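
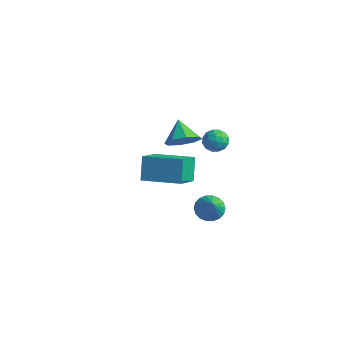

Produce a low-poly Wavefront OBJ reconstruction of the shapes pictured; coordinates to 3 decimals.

v 0.548 1.428 -3.944
v 1.018 1.145 -4.426
v 1.272 0.812 -2.876
v 1.154 1.431 -4.352
v 1.169 1.716 -4.198
v 1.061 1.945 -3.994
v 0.852 2.071 -3.78
v 0.583 2.069 -3.598
v 0.306 1.941 -3.485
v 0.078 1.711 -3.463
v -0.057 1.425 -3.536
v -0.072 1.139 -3.691
v 0.035 0.911 -3.895
v 0.245 0.785 -4.109
v 0.514 0.786 -4.291
v 0.79 0.915 -4.404
v 0.313 -2.163 0.329
v 0.664 -3.378 1.079
v -0.075 -1.617 1.397
v 0.276 -2.832 2.146
v 2.044 -1.488 0.614
v 2.395 -2.703 1.363
v 1.656 -0.942 1.681
v 2.007 -2.157 2.431
v 0.173 2.784 -0.589
v 0.57 2.389 -0.235
v -0.63 2.591 0.095
v -0.233 2.196 0.449
v -0.126 2.85 0.438
v 0.37 2.969 0.015
v -0.43 2.011 -0.155
v 0.066 2.13 -0.578
v 0.197 1.911 0.033
v 0.385 2.43 0.4
v -0.445 2.55 -0.54
v -0.257 3.069 -0.173
v 0.442 2.603 -0.472
v -0.502 2.377 0.332
v -0.439 2.761 0.326
v -0.205 2.529 0.534
v 0.324 2.944 -0.325
v 0.558 2.712 -0.117
v 0.149 2.983 0.279
v -0.618 2.268 -0.023
v -0.384 2.036 0.185
v 0.145 2.451 -0.674
v 0.379 2.219 -0.466
v -0.209 1.997 -0.419
v 0.456 2.09 -0.106
v -0.016 1.977 0.296
v -0.132 1.868 -0.06
v 0.159 1.938 -0.308
v 0.566 2.395 0.109
v 0.095 2.282 0.511
v 0.158 2.666 0.505
v 0.449 2.736 0.256
v 0.347 2.114 0.267
v -0.155 2.698 -0.651
v -0.626 2.585 -0.249
v -0.509 2.244 -0.396
v -0.218 2.314 -0.645
v -0.044 3.003 -0.436
v -0.516 2.89 -0.034
v -0.219 3.042 0.168
v 0.072 3.112 -0.08
v -0.407 2.866 -0.407
v -2.804 3.458 -2.083
v -2.324 3.132 -1.369
v -3.636 4.042 -1.257
v -2.094 3.762 -1.584
v -2.28 4.214 -2.091
v -2.774 4.222 -2.594
v -3.285 3.783 -2.797
v -3.515 3.153 -2.582
v -3.328 2.701 -2.075
v -2.835 2.693 -1.573
f 2 1 4
f 2 4 3
f 4 1 5
f 4 5 3
f 5 1 6
f 5 6 3
f 6 1 7
f 6 7 3
f 7 1 8
f 7 8 3
f 8 1 9
f 8 9 3
f 9 1 10
f 9 10 3
f 10 1 11
f 10 11 3
f 11 1 12
f 11 12 3
f 12 1 13
f 12 13 3
f 13 1 14
f 13 14 3
f 14 1 15
f 14 15 3
f 15 1 16
f 15 16 3
f 16 1 2
f 16 2 3
f 18 20 17
f 21 18 17
f 17 20 19
f 19 21 17
f 18 24 20
f 22 18 21
f 22 24 18
f 20 24 19
f 23 21 19
f 19 24 23
f 23 22 21
f 24 22 23
f 25 62 41
f 62 36 65
f 41 65 30
f 62 65 41
f 25 41 37
f 41 30 42
f 37 42 26
f 41 42 37
f 25 37 46
f 37 26 47
f 46 47 32
f 37 47 46
f 25 46 58
f 46 32 61
f 58 61 35
f 46 61 58
f 25 58 62
f 58 35 66
f 62 66 36
f 58 66 62
f 26 42 53
f 42 30 56
f 53 56 34
f 42 56 53
f 30 65 43
f 65 36 64
f 43 64 29
f 65 64 43
f 36 66 63
f 66 35 59
f 63 59 27
f 66 59 63
f 35 61 60
f 61 32 48
f 60 48 31
f 61 48 60
f 32 47 52
f 47 26 49
f 52 49 33
f 47 49 52
f 28 54 40
f 54 34 55
f 40 55 29
f 54 55 40
f 28 40 38
f 40 29 39
f 38 39 27
f 40 39 38
f 28 38 45
f 38 27 44
f 45 44 31
f 38 44 45
f 28 45 50
f 45 31 51
f 50 51 33
f 45 51 50
f 28 50 54
f 50 33 57
f 54 57 34
f 50 57 54
f 29 55 43
f 55 34 56
f 43 56 30
f 55 56 43
f 27 39 63
f 39 29 64
f 63 64 36
f 39 64 63
f 31 44 60
f 44 27 59
f 60 59 35
f 44 59 60
f 33 51 52
f 51 31 48
f 52 48 32
f 51 48 52
f 34 57 53
f 57 33 49
f 53 49 26
f 57 49 53
f 68 67 70
f 68 70 69
f 70 67 71
f 70 71 69
f 71 67 72
f 71 72 69
f 72 67 73
f 72 73 69
f 73 67 74
f 73 74 69
f 74 67 75
f 74 75 69
f 75 67 76
f 75 76 69
f 76 67 68
f 76 68 69



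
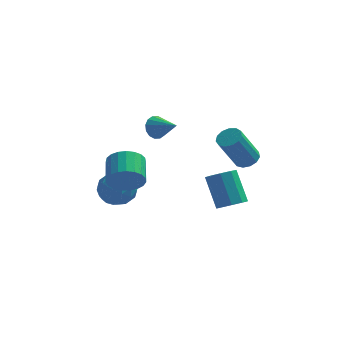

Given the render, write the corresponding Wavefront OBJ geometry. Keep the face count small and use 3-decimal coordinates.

v 3.588 -0.074 -2.953
v 4.033 -0.453 -2.516
v 3.476 0.495 -1.129
v 3.032 0.874 -1.567
v 4.271 -0.052 -2.695
v 3.714 0.896 -1.308
v 4.189 0.339 -2.995
v 3.632 1.287 -1.608
v 3.826 0.536 -3.275
v 3.27 1.485 -1.888
v 3.352 0.448 -3.405
v 2.796 1.397 -2.019
v 2.989 0.116 -3.324
v 2.432 1.064 -1.937
v 2.906 -0.306 -3.069
v 2.349 0.643 -1.682
v 3.142 -0.619 -2.76
v 2.585 0.33 -1.373
v 3.587 -0.677 -2.542
v 3.03 0.271 -1.155
v -1.932 2.527 -3.027
v -1.074 2.374 -3.493
v -2.266 0.966 -3.127
v -1.408 0.813 -3.593
v -1.413 1.066 -2.638
v -1.207 2.03 -2.576
v -2.133 1.31 -4.044
v -1.927 2.274 -3.982
v -1.198 1.621 -4.122
v -0.753 1.47 -3.252
v -2.587 1.87 -3.368
v -2.142 1.719 -2.498
v -1.474 2.587 -3.251
v -1.866 0.753 -3.369
v -1.869 0.901 -2.807
v -1.365 0.811 -3.081
v -1.552 2.386 -2.712
v -1.048 2.295 -2.986
v -1.247 1.527 -2.483
v -2.292 1.045 -3.634
v -1.788 0.954 -3.908
v -1.975 2.529 -3.539
v -1.471 2.439 -3.813
v -2.093 1.813 -4.137
v -1.043 2.055 -3.895
v -1.239 1.138 -3.953
v -1.665 1.43 -4.219
v -1.544 1.997 -4.182
v -0.781 1.966 -3.384
v -0.977 1.049 -3.442
v -0.98 1.197 -2.881
v -0.859 1.764 -2.844
v -0.854 1.524 -3.753
v -2.363 2.291 -3.178
v -2.559 1.374 -3.236
v -2.481 1.576 -3.776
v -2.36 2.143 -3.739
v -2.101 2.202 -2.667
v -2.297 1.285 -2.725
v -1.796 1.343 -2.438
v -1.675 1.91 -2.401
v -2.486 1.816 -2.867
v 4.213 -0.878 0.618
v 4.767 -1.027 0.824
v 4.001 -1.591 2.469
v 3.447 -1.442 2.262
v 4.716 -0.699 0.913
v 3.95 -1.263 2.558
v 4.505 -0.428 0.908
v 3.739 -0.992 2.553
v 4.201 -0.3 0.81
v 3.435 -0.863 2.455
v 3.901 -0.355 0.652
v 3.135 -0.919 2.297
v 3.7 -0.576 0.482
v 2.934 -1.14 2.127
v 3.662 -0.894 0.356
v 2.896 -1.457 2.001
v 3.799 -1.206 0.312
v 3.033 -1.77 1.957
v 4.067 -1.414 0.366
v 3.301 -1.978 2.011
v 4.381 -1.452 0.499
v 3.616 -2.016 2.144
v 4.642 -1.308 0.67
v 3.877 -1.872 2.315
v 0.111 1.703 0.803
v 0.563 2.01 0.471
v 1.069 0.957 1.417
v 0.524 2.188 0.747
v 0.375 2.236 1.039
v 0.154 2.141 1.267
v -0.078 1.928 1.371
v -0.259 1.655 1.323
v -0.341 1.395 1.135
v -0.302 1.217 0.859
v -0.152 1.169 0.567
v 0.068 1.264 0.339
v 0.3 1.477 0.235
v 0.481 1.75 0.283
v -0.989 -1.039 -0.967
v -0.583 -1.279 -0.224
v -0.706 -0.022 0.25
v -1.111 0.219 -0.493
v -0.302 -1.173 -0.433
v -0.425 0.085 0.041
v -0.14 -1.044 -0.735
v -0.263 0.214 -0.261
v -0.124 -0.913 -1.076
v -0.247 0.345 -0.602
v -0.259 -0.805 -1.399
v -0.381 0.453 -0.925
v -0.519 -0.737 -1.647
v -0.642 0.521 -1.173
v -0.86 -0.721 -1.778
v -0.983 0.537 -1.303
v -1.224 -0.76 -1.768
v -1.347 0.498 -1.294
v -1.547 -0.847 -1.62
v -1.67 0.411 -1.145
v -1.773 -0.968 -1.359
v -1.896 0.29 -0.884
v -1.864 -1.101 -1.03
v -1.987 0.157 -0.556
v -1.803 -1.223 -0.691
v -1.926 0.035 -0.216
v -1.602 -1.313 -0.399
v -1.725 -0.055 0.076
v -1.294 -1.356 -0.205
v -1.417 -0.098 0.269
v -0.934 -1.344 -0.144
v -1.057 -0.086 0.331
f 2 1 5
f 2 5 3
f 3 5 6
f 3 6 4
f 5 1 7
f 5 7 6
f 6 7 8
f 6 8 4
f 7 1 9
f 7 9 8
f 8 9 10
f 8 10 4
f 9 1 11
f 9 11 10
f 10 11 12
f 10 12 4
f 11 1 13
f 11 13 12
f 12 13 14
f 12 14 4
f 13 1 15
f 13 15 14
f 14 15 16
f 14 16 4
f 15 1 17
f 15 17 16
f 16 17 18
f 16 18 4
f 17 1 19
f 17 19 18
f 18 19 20
f 18 20 4
f 19 1 2
f 19 2 20
f 20 2 3
f 20 3 4
f 21 58 37
f 58 32 61
f 37 61 26
f 58 61 37
f 21 37 33
f 37 26 38
f 33 38 22
f 37 38 33
f 21 33 42
f 33 22 43
f 42 43 28
f 33 43 42
f 21 42 54
f 42 28 57
f 54 57 31
f 42 57 54
f 21 54 58
f 54 31 62
f 58 62 32
f 54 62 58
f 22 38 49
f 38 26 52
f 49 52 30
f 38 52 49
f 26 61 39
f 61 32 60
f 39 60 25
f 61 60 39
f 32 62 59
f 62 31 55
f 59 55 23
f 62 55 59
f 31 57 56
f 57 28 44
f 56 44 27
f 57 44 56
f 28 43 48
f 43 22 45
f 48 45 29
f 43 45 48
f 24 50 36
f 50 30 51
f 36 51 25
f 50 51 36
f 24 36 34
f 36 25 35
f 34 35 23
f 36 35 34
f 24 34 41
f 34 23 40
f 41 40 27
f 34 40 41
f 24 41 46
f 41 27 47
f 46 47 29
f 41 47 46
f 24 46 50
f 46 29 53
f 50 53 30
f 46 53 50
f 25 51 39
f 51 30 52
f 39 52 26
f 51 52 39
f 23 35 59
f 35 25 60
f 59 60 32
f 35 60 59
f 27 40 56
f 40 23 55
f 56 55 31
f 40 55 56
f 29 47 48
f 47 27 44
f 48 44 28
f 47 44 48
f 30 53 49
f 53 29 45
f 49 45 22
f 53 45 49
f 64 63 67
f 64 67 65
f 65 67 68
f 65 68 66
f 67 63 69
f 67 69 68
f 68 69 70
f 68 70 66
f 69 63 71
f 69 71 70
f 70 71 72
f 70 72 66
f 71 63 73
f 71 73 72
f 72 73 74
f 72 74 66
f 73 63 75
f 73 75 74
f 74 75 76
f 74 76 66
f 75 63 77
f 75 77 76
f 76 77 78
f 76 78 66
f 77 63 79
f 77 79 78
f 78 79 80
f 78 80 66
f 79 63 81
f 79 81 80
f 80 81 82
f 80 82 66
f 81 63 83
f 81 83 82
f 82 83 84
f 82 84 66
f 83 63 85
f 83 85 84
f 84 85 86
f 84 86 66
f 85 63 64
f 85 64 86
f 86 64 65
f 86 65 66
f 88 87 90
f 88 90 89
f 90 87 91
f 90 91 89
f 91 87 92
f 91 92 89
f 92 87 93
f 92 93 89
f 93 87 94
f 93 94 89
f 94 87 95
f 94 95 89
f 95 87 96
f 95 96 89
f 96 87 97
f 96 97 89
f 97 87 98
f 97 98 89
f 98 87 99
f 98 99 89
f 99 87 100
f 99 100 89
f 100 87 88
f 100 88 89
f 102 101 105
f 102 105 103
f 103 105 106
f 103 106 104
f 105 101 107
f 105 107 106
f 106 107 108
f 106 108 104
f 107 101 109
f 107 109 108
f 108 109 110
f 108 110 104
f 109 101 111
f 109 111 110
f 110 111 112
f 110 112 104
f 111 101 113
f 111 113 112
f 112 113 114
f 112 114 104
f 113 101 115
f 113 115 114
f 114 115 116
f 114 116 104
f 115 101 117
f 115 117 116
f 116 117 118
f 116 118 104
f 117 101 119
f 117 119 118
f 118 119 120
f 118 120 104
f 119 101 121
f 119 121 120
f 120 121 122
f 120 122 104
f 121 101 123
f 121 123 122
f 122 123 124
f 122 124 104
f 123 101 125
f 123 125 124
f 124 125 126
f 124 126 104
f 125 101 127
f 125 127 126
f 126 127 128
f 126 128 104
f 127 101 129
f 127 129 128
f 128 129 130
f 128 130 104
f 129 101 131
f 129 131 130
f 130 131 132
f 130 132 104
f 131 101 102
f 131 102 132
f 132 102 103
f 132 103 104



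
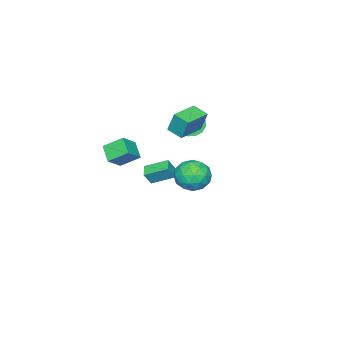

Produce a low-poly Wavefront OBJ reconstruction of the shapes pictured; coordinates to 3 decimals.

v -4.047 -1.408 0.227
v -3.428 -1.654 -0.301
v -2.814 -0.978 0.105
v -3.433 -0.732 0.633
v -3.64 -1.334 -0.515
v -3.025 -0.657 -0.109
v -3.961 -1.033 -0.53
v -3.346 -0.356 -0.125
v -4.305 -0.833 -0.343
v -3.69 -0.156 0.063
v -4.58 -0.787 -0.003
v -3.965 -0.11 0.403
v -4.712 -0.908 0.399
v -4.098 -0.231 0.805
v -4.666 -1.162 0.755
v -4.052 -0.486 1.161
v -4.455 -1.483 0.969
v -3.84 -0.806 1.375
v -4.134 -1.784 0.985
v -3.519 -1.107 1.39
v -3.79 -1.984 0.797
v -3.175 -1.307 1.203
v -3.515 -2.03 0.457
v -2.9 -1.353 0.863
v -3.382 -1.909 0.055
v -2.768 -1.232 0.461
v -3.007 -0.703 1.105
v -3.025 -0.275 2.395
v -2.941 0.254 0.788
v -2.959 0.682 2.079
v -1.301 -0.802 1.161
v -1.319 -0.374 2.452
v -1.235 0.155 0.845
v -1.253 0.583 2.135
v 2.182 4.169 1.497
v 3.047 4.267 0.926
v 1.933 2.633 0.854
v 2.798 2.731 0.283
v 2.864 2.64 1.318
v 3.019 3.589 1.715
v 1.961 3.311 0.065
v 2.116 4.26 0.462
v 2.911 3.737 0.041
v 3.469 3.322 0.816
v 1.511 3.578 0.964
v 2.069 3.163 1.739
v 2.637 4.353 1.268
v 2.343 2.547 0.512
v 2.382 2.493 1.12
v 2.891 2.551 0.785
v 2.62 3.955 1.732
v 3.128 4.012 1.397
v 3.021 3.055 1.627
v 1.852 2.888 0.383
v 2.36 2.945 0.048
v 2.089 4.349 0.995
v 2.598 4.407 0.66
v 1.959 3.845 0.153
v 3.065 4.099 0.412
v 2.918 3.196 0.034
v 2.427 3.537 -0.094
v 2.517 4.095 0.139
v 3.393 3.855 0.868
v 3.246 2.952 0.49
v 3.285 2.898 1.098
v 3.376 3.457 1.332
v 3.313 3.543 0.347
v 1.734 3.948 1.29
v 1.587 3.045 0.912
v 1.604 3.443 0.448
v 1.695 4.002 0.682
v 2.062 3.704 1.746
v 1.915 2.801 1.368
v 2.463 2.805 1.641
v 2.553 3.363 1.874
v 1.667 3.357 1.433
v 3.268 -0.555 0.63
v 2.711 -1.3 1.253
v 2.784 0.397 1.335
v 2.227 -0.348 1.958
v 4.213 -0.632 1.382
v 3.656 -1.377 2.005
v 3.729 0.32 2.087
v 3.172 -0.425 2.71
v -2.476 -2.751 -4.34
v -3.137 -3.209 -4.097
v -3.091 -1.54 -3.726
v -3.751 -1.999 -3.483
v -2.049 -2.941 -3.537
v -2.709 -3.4 -3.294
v -2.663 -1.731 -2.923
v -3.324 -2.189 -2.68
f 2 1 5
f 2 5 3
f 3 5 6
f 3 6 4
f 5 1 7
f 5 7 6
f 6 7 8
f 6 8 4
f 7 1 9
f 7 9 8
f 8 9 10
f 8 10 4
f 9 1 11
f 9 11 10
f 10 11 12
f 10 12 4
f 11 1 13
f 11 13 12
f 12 13 14
f 12 14 4
f 13 1 15
f 13 15 14
f 14 15 16
f 14 16 4
f 15 1 17
f 15 17 16
f 16 17 18
f 16 18 4
f 17 1 19
f 17 19 18
f 18 19 20
f 18 20 4
f 19 1 21
f 19 21 20
f 20 21 22
f 20 22 4
f 21 1 23
f 21 23 22
f 22 23 24
f 22 24 4
f 23 1 25
f 23 25 24
f 24 25 26
f 24 26 4
f 25 1 2
f 25 2 26
f 26 2 3
f 26 3 4
f 28 30 27
f 31 28 27
f 27 30 29
f 29 31 27
f 28 34 30
f 32 28 31
f 32 34 28
f 30 34 29
f 33 31 29
f 29 34 33
f 33 32 31
f 34 32 33
f 35 72 51
f 72 46 75
f 51 75 40
f 72 75 51
f 35 51 47
f 51 40 52
f 47 52 36
f 51 52 47
f 35 47 56
f 47 36 57
f 56 57 42
f 47 57 56
f 35 56 68
f 56 42 71
f 68 71 45
f 56 71 68
f 35 68 72
f 68 45 76
f 72 76 46
f 68 76 72
f 36 52 63
f 52 40 66
f 63 66 44
f 52 66 63
f 40 75 53
f 75 46 74
f 53 74 39
f 75 74 53
f 46 76 73
f 76 45 69
f 73 69 37
f 76 69 73
f 45 71 70
f 71 42 58
f 70 58 41
f 71 58 70
f 42 57 62
f 57 36 59
f 62 59 43
f 57 59 62
f 38 64 50
f 64 44 65
f 50 65 39
f 64 65 50
f 38 50 48
f 50 39 49
f 48 49 37
f 50 49 48
f 38 48 55
f 48 37 54
f 55 54 41
f 48 54 55
f 38 55 60
f 55 41 61
f 60 61 43
f 55 61 60
f 38 60 64
f 60 43 67
f 64 67 44
f 60 67 64
f 39 65 53
f 65 44 66
f 53 66 40
f 65 66 53
f 37 49 73
f 49 39 74
f 73 74 46
f 49 74 73
f 41 54 70
f 54 37 69
f 70 69 45
f 54 69 70
f 43 61 62
f 61 41 58
f 62 58 42
f 61 58 62
f 44 67 63
f 67 43 59
f 63 59 36
f 67 59 63
f 78 80 77
f 81 78 77
f 77 80 79
f 79 81 77
f 78 84 80
f 82 78 81
f 82 84 78
f 80 84 79
f 83 81 79
f 79 84 83
f 83 82 81
f 84 82 83
f 86 88 85
f 89 86 85
f 85 88 87
f 87 89 85
f 86 92 88
f 90 86 89
f 90 92 86
f 88 92 87
f 91 89 87
f 87 92 91
f 91 90 89
f 92 90 91



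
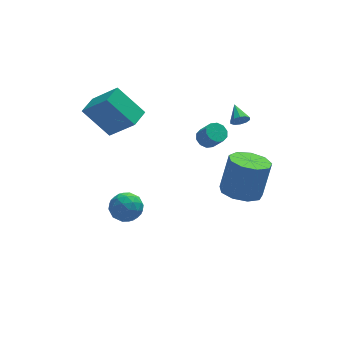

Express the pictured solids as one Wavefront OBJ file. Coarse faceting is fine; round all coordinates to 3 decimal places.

v 2.966 -2.42 -0.269
v 3.689 -3.236 -0.287
v 4.236 -2.796 1.67
v 3.514 -1.98 1.689
v 4.011 -2.605 -0.519
v 4.558 -2.165 1.438
v 3.844 -1.887 -0.634
v 4.392 -1.447 1.324
v 3.267 -1.419 -0.578
v 3.814 -0.979 1.38
v 2.549 -1.419 -0.377
v 3.096 -0.979 1.581
v 2.026 -1.888 -0.126
v 2.573 -1.448 1.832
v 1.943 -2.605 0.059
v 2.491 -2.165 2.017
v 2.339 -3.236 0.09
v 2.887 -2.796 2.048
v 3.029 -3.485 -0.047
v 3.576 -3.045 1.911
v 2.108 1.345 0.858
v 2.538 1.769 0.945
v 2.922 1.199 1.829
v 2.492 0.775 1.742
v 2.233 1.87 1.142
v 2.617 1.3 2.027
v 1.88 1.77 1.231
v 2.264 1.201 2.115
v 1.615 1.508 1.177
v 1.998 0.938 2.062
v 1.538 1.184 1.001
v 1.921 0.614 1.886
v 1.678 0.921 0.771
v 2.062 0.351 1.655
v 1.983 0.82 0.573
v 2.367 0.25 1.458
v 2.336 0.919 0.485
v 2.72 0.35 1.369
v 2.602 1.182 0.538
v 2.985 0.612 1.423
v 2.679 1.506 0.714
v 3.062 0.936 1.599
v 3.747 1.083 2.177
v 3.998 0.906 2.609
v 3.693 2.097 2.623
v 4.224 1.012 2.397
v 4.268 1.144 2.101
v 4.113 1.253 1.834
v 3.819 1.297 1.698
v 3.497 1.259 1.744
v 3.271 1.154 1.957
v 3.227 1.021 2.253
v 3.381 0.912 2.52
v 3.676 0.868 2.656
v -2.559 2.877 0.614
v -3.8 3.684 2.104
v -1.854 3.82 0.689
v -3.095 4.628 2.179
v -1.425 1.912 2.081
v -2.666 2.72 3.571
v -0.72 2.856 2.156
v -1.961 3.663 3.646
v -2.878 1.488 -3.63
v -2.106 1.79 -3.173
v -2.114 0.25 -4.107
v -1.342 0.552 -3.65
v -2.097 0.259 -3.16
v -2.57 1.024 -2.866
v -1.65 1.016 -4.414
v -2.123 1.781 -4.12
v -1.348 1.498 -3.658
v -1.623 1.03 -2.883
v -2.597 1.01 -4.397
v -2.872 0.542 -3.622
v -2.56 1.748 -3.36
v -1.66 0.292 -3.92
v -2.104 0.12 -3.632
v -1.651 0.297 -3.364
v -2.832 1.298 -3.18
v -2.378 1.475 -2.911
v -2.372 0.575 -2.903
v -1.842 0.565 -4.369
v -1.388 0.742 -4.1
v -2.569 1.743 -3.916
v -2.116 1.92 -3.648
v -1.848 1.465 -4.377
v -1.66 1.753 -3.376
v -1.21 1.026 -3.656
v -1.392 1.299 -4.105
v -1.67 1.748 -3.932
v -1.822 1.478 -2.921
v -1.372 0.75 -3.201
v -1.816 0.578 -2.913
v -2.094 1.028 -2.74
v -1.376 1.306 -3.205
v -2.848 1.29 -4.079
v -2.398 0.562 -4.359
v -2.126 1.012 -4.54
v -2.404 1.462 -4.367
v -3.01 1.014 -3.624
v -2.56 0.287 -3.904
v -2.55 0.292 -3.348
v -2.828 0.741 -3.175
v -2.844 0.734 -4.075
f 2 1 5
f 2 5 3
f 3 5 6
f 3 6 4
f 5 1 7
f 5 7 6
f 6 7 8
f 6 8 4
f 7 1 9
f 7 9 8
f 8 9 10
f 8 10 4
f 9 1 11
f 9 11 10
f 10 11 12
f 10 12 4
f 11 1 13
f 11 13 12
f 12 13 14
f 12 14 4
f 13 1 15
f 13 15 14
f 14 15 16
f 14 16 4
f 15 1 17
f 15 17 16
f 16 17 18
f 16 18 4
f 17 1 19
f 17 19 18
f 18 19 20
f 18 20 4
f 19 1 2
f 19 2 20
f 20 2 3
f 20 3 4
f 22 21 25
f 22 25 23
f 23 25 26
f 23 26 24
f 25 21 27
f 25 27 26
f 26 27 28
f 26 28 24
f 27 21 29
f 27 29 28
f 28 29 30
f 28 30 24
f 29 21 31
f 29 31 30
f 30 31 32
f 30 32 24
f 31 21 33
f 31 33 32
f 32 33 34
f 32 34 24
f 33 21 35
f 33 35 34
f 34 35 36
f 34 36 24
f 35 21 37
f 35 37 36
f 36 37 38
f 36 38 24
f 37 21 39
f 37 39 38
f 38 39 40
f 38 40 24
f 39 21 41
f 39 41 40
f 40 41 42
f 40 42 24
f 41 21 22
f 41 22 42
f 42 22 23
f 42 23 24
f 44 43 46
f 44 46 45
f 46 43 47
f 46 47 45
f 47 43 48
f 47 48 45
f 48 43 49
f 48 49 45
f 49 43 50
f 49 50 45
f 50 43 51
f 50 51 45
f 51 43 52
f 51 52 45
f 52 43 53
f 52 53 45
f 53 43 54
f 53 54 45
f 54 43 44
f 54 44 45
f 56 58 55
f 59 56 55
f 55 58 57
f 57 59 55
f 56 62 58
f 60 56 59
f 60 62 56
f 58 62 57
f 61 59 57
f 57 62 61
f 61 60 59
f 62 60 61
f 63 100 79
f 100 74 103
f 79 103 68
f 100 103 79
f 63 79 75
f 79 68 80
f 75 80 64
f 79 80 75
f 63 75 84
f 75 64 85
f 84 85 70
f 75 85 84
f 63 84 96
f 84 70 99
f 96 99 73
f 84 99 96
f 63 96 100
f 96 73 104
f 100 104 74
f 96 104 100
f 64 80 91
f 80 68 94
f 91 94 72
f 80 94 91
f 68 103 81
f 103 74 102
f 81 102 67
f 103 102 81
f 74 104 101
f 104 73 97
f 101 97 65
f 104 97 101
f 73 99 98
f 99 70 86
f 98 86 69
f 99 86 98
f 70 85 90
f 85 64 87
f 90 87 71
f 85 87 90
f 66 92 78
f 92 72 93
f 78 93 67
f 92 93 78
f 66 78 76
f 78 67 77
f 76 77 65
f 78 77 76
f 66 76 83
f 76 65 82
f 83 82 69
f 76 82 83
f 66 83 88
f 83 69 89
f 88 89 71
f 83 89 88
f 66 88 92
f 88 71 95
f 92 95 72
f 88 95 92
f 67 93 81
f 93 72 94
f 81 94 68
f 93 94 81
f 65 77 101
f 77 67 102
f 101 102 74
f 77 102 101
f 69 82 98
f 82 65 97
f 98 97 73
f 82 97 98
f 71 89 90
f 89 69 86
f 90 86 70
f 89 86 90
f 72 95 91
f 95 71 87
f 91 87 64
f 95 87 91



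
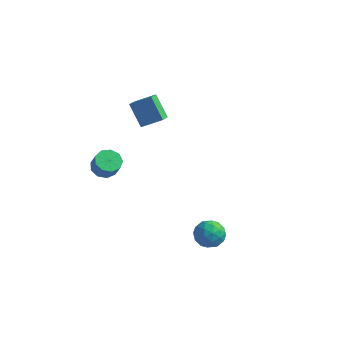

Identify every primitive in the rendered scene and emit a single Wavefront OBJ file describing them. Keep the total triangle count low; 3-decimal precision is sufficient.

v -3.419 -2.385 -0.114
v -2.682 -2.411 -0.495
v -2.183 -2.722 0.494
v -2.921 -2.695 0.874
v -2.774 -1.892 -0.285
v -2.275 -2.202 0.703
v -3.168 -1.603 0.004
v -2.669 -1.913 0.993
v -3.679 -1.68 0.238
v -3.181 -1.99 1.227
v -4.069 -2.087 0.307
v -3.57 -2.397 1.296
v -4.155 -2.633 0.179
v -3.656 -2.943 1.168
v -3.897 -3.063 -0.087
v -3.398 -3.374 0.902
v -3.415 -3.176 -0.365
v -2.916 -3.486 0.624
v -2.935 -2.919 -0.526
v -2.436 -3.229 0.462
v -4.621 2.935 1.358
v -3.458 3.513 2.025
v -4.824 3.95 0.834
v -3.661 4.528 1.502
v -3.579 2.432 -0.022
v -2.416 3.01 0.646
v -3.782 3.447 -0.545
v -2.619 4.025 0.122
v 3.219 -3.163 -2.032
v 3.872 -2.866 -2.697
v 4.068 -4.474 -1.783
v 4.721 -4.177 -2.448
v 4.64 -3.703 -1.596
v 4.115 -2.893 -1.75
v 3.825 -4.447 -2.73
v 3.3 -3.637 -2.884
v 4.246 -3.659 -3.128
v 4.75 -3.2 -2.427
v 3.19 -4.14 -2.053
v 3.694 -3.681 -1.352
v 3.471 -2.899 -2.386
v 4.469 -4.441 -2.094
v 4.422 -4.162 -1.593
v 4.806 -3.988 -1.984
v 3.614 -2.915 -1.83
v 3.997 -2.741 -2.22
v 4.449 -3.233 -1.573
v 3.943 -4.599 -2.26
v 4.326 -4.425 -2.65
v 3.134 -3.352 -2.496
v 3.518 -3.178 -2.887
v 3.491 -4.107 -2.907
v 4.075 -3.191 -3.03
v 4.574 -3.962 -2.884
v 4.047 -4.12 -3.05
v 3.738 -3.644 -3.14
v 4.371 -2.921 -2.618
v 4.87 -3.692 -2.472
v 4.823 -3.413 -1.972
v 4.514 -2.937 -2.062
v 4.591 -3.387 -2.872
v 3.07 -3.648 -2.008
v 3.569 -4.419 -1.862
v 3.426 -4.403 -2.418
v 3.117 -3.927 -2.508
v 3.366 -3.378 -1.596
v 3.865 -4.149 -1.45
v 4.202 -3.696 -1.34
v 3.893 -3.22 -1.43
v 3.349 -3.953 -1.608
f 2 1 5
f 2 5 3
f 3 5 6
f 3 6 4
f 5 1 7
f 5 7 6
f 6 7 8
f 6 8 4
f 7 1 9
f 7 9 8
f 8 9 10
f 8 10 4
f 9 1 11
f 9 11 10
f 10 11 12
f 10 12 4
f 11 1 13
f 11 13 12
f 12 13 14
f 12 14 4
f 13 1 15
f 13 15 14
f 14 15 16
f 14 16 4
f 15 1 17
f 15 17 16
f 16 17 18
f 16 18 4
f 17 1 19
f 17 19 18
f 18 19 20
f 18 20 4
f 19 1 2
f 19 2 20
f 20 2 3
f 20 3 4
f 22 24 21
f 25 22 21
f 21 24 23
f 23 25 21
f 22 28 24
f 26 22 25
f 26 28 22
f 24 28 23
f 27 25 23
f 23 28 27
f 27 26 25
f 28 26 27
f 29 66 45
f 66 40 69
f 45 69 34
f 66 69 45
f 29 45 41
f 45 34 46
f 41 46 30
f 45 46 41
f 29 41 50
f 41 30 51
f 50 51 36
f 41 51 50
f 29 50 62
f 50 36 65
f 62 65 39
f 50 65 62
f 29 62 66
f 62 39 70
f 66 70 40
f 62 70 66
f 30 46 57
f 46 34 60
f 57 60 38
f 46 60 57
f 34 69 47
f 69 40 68
f 47 68 33
f 69 68 47
f 40 70 67
f 70 39 63
f 67 63 31
f 70 63 67
f 39 65 64
f 65 36 52
f 64 52 35
f 65 52 64
f 36 51 56
f 51 30 53
f 56 53 37
f 51 53 56
f 32 58 44
f 58 38 59
f 44 59 33
f 58 59 44
f 32 44 42
f 44 33 43
f 42 43 31
f 44 43 42
f 32 42 49
f 42 31 48
f 49 48 35
f 42 48 49
f 32 49 54
f 49 35 55
f 54 55 37
f 49 55 54
f 32 54 58
f 54 37 61
f 58 61 38
f 54 61 58
f 33 59 47
f 59 38 60
f 47 60 34
f 59 60 47
f 31 43 67
f 43 33 68
f 67 68 40
f 43 68 67
f 35 48 64
f 48 31 63
f 64 63 39
f 48 63 64
f 37 55 56
f 55 35 52
f 56 52 36
f 55 52 56
f 38 61 57
f 61 37 53
f 57 53 30
f 61 53 57



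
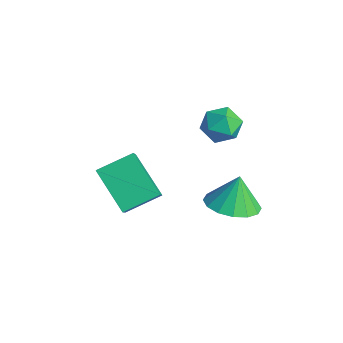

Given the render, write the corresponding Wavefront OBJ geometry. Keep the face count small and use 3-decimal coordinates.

v -0.668 -0.441 2.62
v -0.021 -0.304 2.348
v -0.739 -1.396 1.972
v -0.092 -1.259 1.7
v -0.157 -1.452 2.385
v -0.114 -0.861 2.786
v -0.646 -0.839 1.534
v -0.603 -0.248 1.935
v -0.008 -0.55 1.677
v 0.294 -0.928 2.202
v -1.054 -0.772 2.118
v -0.752 -1.15 2.643
v 0.542 -0.997 -0.937
v 1.445 -1.025 -0.828
v 0.418 -0.663 0.177
v 1.353 -0.585 -0.97
v 1.044 -0.256 -1.103
v 0.6 -0.125 -1.192
v 0.141 -0.228 -1.212
v -0.211 -0.537 -1.159
v -0.361 -0.969 -1.046
v -0.269 -1.409 -0.904
v 0.04 -1.738 -0.771
v 0.484 -1.869 -0.682
v 0.944 -1.766 -0.662
v 1.295 -1.457 -0.715
v -3.378 -3.473 -1.28
v -2.503 -4.053 -0.236
v -3.147 -2.264 -0.802
v -2.272 -2.844 0.241
v -2.008 -3.316 -2.341
v -1.133 -3.896 -1.298
v -1.777 -2.107 -1.864
v -0.902 -2.687 -0.82
f 1 12 6
f 1 6 2
f 1 2 8
f 1 8 11
f 1 11 12
f 2 6 10
f 6 12 5
f 12 11 3
f 11 8 7
f 8 2 9
f 4 10 5
f 4 5 3
f 4 3 7
f 4 7 9
f 4 9 10
f 5 10 6
f 3 5 12
f 7 3 11
f 9 7 8
f 10 9 2
f 14 13 16
f 14 16 15
f 16 13 17
f 16 17 15
f 17 13 18
f 17 18 15
f 18 13 19
f 18 19 15
f 19 13 20
f 19 20 15
f 20 13 21
f 20 21 15
f 21 13 22
f 21 22 15
f 22 13 23
f 22 23 15
f 23 13 24
f 23 24 15
f 24 13 25
f 24 25 15
f 25 13 26
f 25 26 15
f 26 13 14
f 26 14 15
f 28 30 27
f 31 28 27
f 27 30 29
f 29 31 27
f 28 34 30
f 32 28 31
f 32 34 28
f 30 34 29
f 33 31 29
f 29 34 33
f 33 32 31
f 34 32 33



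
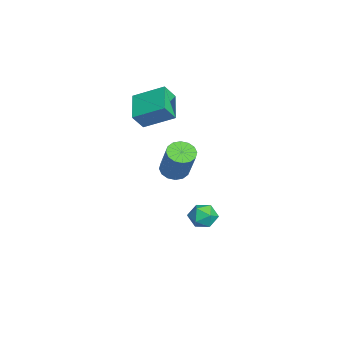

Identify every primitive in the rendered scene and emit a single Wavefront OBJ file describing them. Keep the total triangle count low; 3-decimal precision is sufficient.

v 1.139 0.905 -2.109
v 1.977 0.852 -2.414
v 0.683 0.108 -3.226
v 1.521 0.055 -3.531
v 1.292 -0.368 -2.777
v 1.574 0.125 -2.087
v 1.086 0.835 -3.553
v 1.368 1.328 -2.863
v 1.945 0.809 -3.306
v 2.072 0.065 -2.827
v 0.588 0.895 -2.813
v 0.715 0.151 -2.334
v 3.425 -1.114 2.02
v 3.84 -1.786 1.891
v 4.95 -1.457 3.751
v 4.535 -0.786 3.88
v 4.06 -1.487 1.707
v 5.17 -1.158 3.567
v 4.11 -1.088 1.607
v 5.219 -0.759 3.467
v 3.976 -0.696 1.618
v 5.085 -0.368 3.477
v 3.695 -0.417 1.736
v 4.804 -0.088 3.596
v 3.341 -0.324 1.931
v 4.451 0.005 3.79
v 3.01 -0.443 2.149
v 4.12 -0.114 4.009
v 2.79 -0.742 2.333
v 3.9 -0.413 4.193
v 2.741 -1.141 2.433
v 3.85 -0.812 4.293
v 2.875 -1.532 2.423
v 3.984 -1.204 4.282
v 3.156 -1.812 2.304
v 4.265 -1.483 4.164
v 3.509 -1.905 2.11
v 4.619 -1.576 3.969
v -1.185 -2.629 2.691
v -2.947 -2.584 3.454
v -0.749 -0.9 3.596
v -2.51 -0.854 4.358
v -0.79 -3.226 3.642
v -2.551 -3.18 4.404
v -0.353 -1.496 4.546
v -2.115 -1.451 5.309
f 1 12 6
f 1 6 2
f 1 2 8
f 1 8 11
f 1 11 12
f 2 6 10
f 6 12 5
f 12 11 3
f 11 8 7
f 8 2 9
f 4 10 5
f 4 5 3
f 4 3 7
f 4 7 9
f 4 9 10
f 5 10 6
f 3 5 12
f 7 3 11
f 9 7 8
f 10 9 2
f 14 13 17
f 14 17 15
f 15 17 18
f 15 18 16
f 17 13 19
f 17 19 18
f 18 19 20
f 18 20 16
f 19 13 21
f 19 21 20
f 20 21 22
f 20 22 16
f 21 13 23
f 21 23 22
f 22 23 24
f 22 24 16
f 23 13 25
f 23 25 24
f 24 25 26
f 24 26 16
f 25 13 27
f 25 27 26
f 26 27 28
f 26 28 16
f 27 13 29
f 27 29 28
f 28 29 30
f 28 30 16
f 29 13 31
f 29 31 30
f 30 31 32
f 30 32 16
f 31 13 33
f 31 33 32
f 32 33 34
f 32 34 16
f 33 13 35
f 33 35 34
f 34 35 36
f 34 36 16
f 35 13 37
f 35 37 36
f 36 37 38
f 36 38 16
f 37 13 14
f 37 14 38
f 38 14 15
f 38 15 16
f 40 42 39
f 43 40 39
f 39 42 41
f 41 43 39
f 40 46 42
f 44 40 43
f 44 46 40
f 42 46 41
f 45 43 41
f 41 46 45
f 45 44 43
f 46 44 45



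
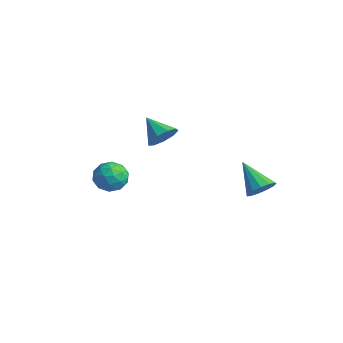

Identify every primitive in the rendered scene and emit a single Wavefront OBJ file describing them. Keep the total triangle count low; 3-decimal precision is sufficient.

v -1.816 -2.817 -3.477
v -1.022 -2.175 -3.346
v -1.018 -3.985 -2.594
v -0.224 -3.343 -2.463
v -1.123 -3.151 -1.998
v -1.616 -2.43 -2.544
v -0.424 -3.73 -3.396
v -0.917 -3.009 -3.942
v -0.161 -2.739 -3.296
v -0.593 -2.381 -2.431
v -1.447 -3.779 -3.509
v -1.879 -3.421 -2.644
v -1.489 -2.394 -3.489
v -0.551 -3.766 -2.451
v -1.08 -3.654 -2.178
v -0.612 -3.276 -2.101
v -1.839 -2.543 -3.017
v -1.372 -2.166 -2.94
v -1.431 -2.74 -2.148
v -0.668 -3.994 -3
v -0.201 -3.617 -2.923
v -1.428 -2.884 -3.839
v -0.96 -2.506 -3.762
v -0.609 -3.42 -3.792
v -0.516 -2.347 -3.382
v -0.047 -3.034 -2.863
v -0.164 -3.262 -3.412
v -0.454 -2.838 -3.733
v -0.77 -2.137 -2.874
v -0.301 -2.824 -2.355
v -0.83 -2.711 -2.082
v -1.12 -2.287 -2.403
v -0.264 -2.469 -2.845
v -1.739 -3.336 -3.585
v -1.27 -4.023 -3.066
v -0.92 -3.873 -3.537
v -1.21 -3.449 -3.858
v -1.993 -3.126 -3.077
v -1.524 -3.813 -2.558
v -1.586 -3.322 -2.207
v -1.876 -2.898 -2.528
v -1.776 -3.691 -3.095
v -2.193 0.87 -1.753
v -1.624 0.808 -0.97
v -3.547 0.63 -0.787
v -1.806 1.439 -1.069
v -2.17 1.803 -1.488
v -2.544 1.731 -2.031
v -2.755 1.256 -2.444
v -2.702 0.6 -2.533
v -2.412 0.071 -2.258
v -2.019 -0.084 -1.746
v -1.708 0.207 -1.238
v 2.68 3.945 -4.319
v 3.214 3.524 -3.729
v 1.06 3.795 -2.961
v 3.252 4.019 -3.629
v 3.11 4.491 -3.748
v 2.83 4.789 -4.048
v 2.503 4.819 -4.434
v 2.233 4.572 -4.784
v 2.104 4.125 -4.987
v 2.158 3.621 -4.977
v 2.378 3.22 -4.759
v 2.694 3.048 -4.401
v 3.006 3.162 -4.017
f 1 38 17
f 38 12 41
f 17 41 6
f 38 41 17
f 1 17 13
f 17 6 18
f 13 18 2
f 17 18 13
f 1 13 22
f 13 2 23
f 22 23 8
f 13 23 22
f 1 22 34
f 22 8 37
f 34 37 11
f 22 37 34
f 1 34 38
f 34 11 42
f 38 42 12
f 34 42 38
f 2 18 29
f 18 6 32
f 29 32 10
f 18 32 29
f 6 41 19
f 41 12 40
f 19 40 5
f 41 40 19
f 12 42 39
f 42 11 35
f 39 35 3
f 42 35 39
f 11 37 36
f 37 8 24
f 36 24 7
f 37 24 36
f 8 23 28
f 23 2 25
f 28 25 9
f 23 25 28
f 4 30 16
f 30 10 31
f 16 31 5
f 30 31 16
f 4 16 14
f 16 5 15
f 14 15 3
f 16 15 14
f 4 14 21
f 14 3 20
f 21 20 7
f 14 20 21
f 4 21 26
f 21 7 27
f 26 27 9
f 21 27 26
f 4 26 30
f 26 9 33
f 30 33 10
f 26 33 30
f 5 31 19
f 31 10 32
f 19 32 6
f 31 32 19
f 3 15 39
f 15 5 40
f 39 40 12
f 15 40 39
f 7 20 36
f 20 3 35
f 36 35 11
f 20 35 36
f 9 27 28
f 27 7 24
f 28 24 8
f 27 24 28
f 10 33 29
f 33 9 25
f 29 25 2
f 33 25 29
f 44 43 46
f 44 46 45
f 46 43 47
f 46 47 45
f 47 43 48
f 47 48 45
f 48 43 49
f 48 49 45
f 49 43 50
f 49 50 45
f 50 43 51
f 50 51 45
f 51 43 52
f 51 52 45
f 52 43 53
f 52 53 45
f 53 43 44
f 53 44 45
f 55 54 57
f 55 57 56
f 57 54 58
f 57 58 56
f 58 54 59
f 58 59 56
f 59 54 60
f 59 60 56
f 60 54 61
f 60 61 56
f 61 54 62
f 61 62 56
f 62 54 63
f 62 63 56
f 63 54 64
f 63 64 56
f 64 54 65
f 64 65 56
f 65 54 66
f 65 66 56
f 66 54 55
f 66 55 56



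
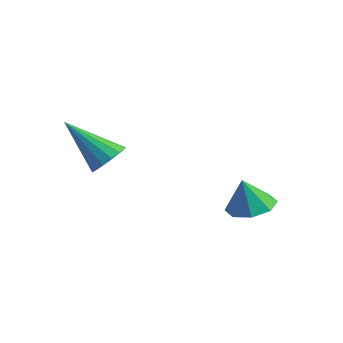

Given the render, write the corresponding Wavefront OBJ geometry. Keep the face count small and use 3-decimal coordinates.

v 0.006 1.699 -1.947
v 0.566 2.207 -1.754
v -0.166 1.481 -0.873
v 0.028 2.463 -1.788
v -0.523 2.272 -1.916
v -0.764 1.745 -2.061
v -0.554 1.192 -2.14
v -0.016 0.936 -2.106
v 0.535 1.127 -1.979
v 0.776 1.654 -1.833
v -2.727 -1.283 0.069
v -2.385 -1.822 0.193
v -3.993 -1.797 1.331
v -2.265 -1.592 0.407
v -2.269 -1.279 0.53
v -2.395 -0.967 0.53
v -2.61 -0.74 0.407
v -2.857 -0.658 0.193
v -3.068 -0.744 -0.054
v -3.188 -0.974 -0.268
v -3.185 -1.287 -0.392
v -3.058 -1.599 -0.392
v -2.843 -1.826 -0.269
v -2.597 -1.908 -0.055
f 2 1 4
f 2 4 3
f 4 1 5
f 4 5 3
f 5 1 6
f 5 6 3
f 6 1 7
f 6 7 3
f 7 1 8
f 7 8 3
f 8 1 9
f 8 9 3
f 9 1 10
f 9 10 3
f 10 1 2
f 10 2 3
f 12 11 14
f 12 14 13
f 14 11 15
f 14 15 13
f 15 11 16
f 15 16 13
f 16 11 17
f 16 17 13
f 17 11 18
f 17 18 13
f 18 11 19
f 18 19 13
f 19 11 20
f 19 20 13
f 20 11 21
f 20 21 13
f 21 11 22
f 21 22 13
f 22 11 23
f 22 23 13
f 23 11 24
f 23 24 13
f 24 11 12
f 24 12 13



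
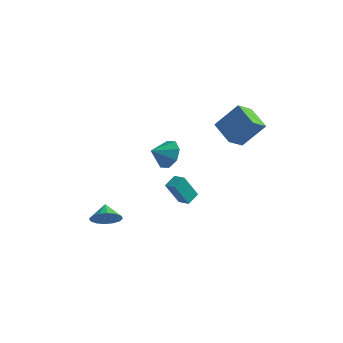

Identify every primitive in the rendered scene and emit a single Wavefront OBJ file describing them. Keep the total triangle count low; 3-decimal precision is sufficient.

v -3.348 -3.81 -1.739
v -2.649 -3.828 -1.142
v -3.912 -3.17 -1.061
v -2.562 -3.454 -1.423
v -2.685 -3.175 -1.788
v -2.986 -3.066 -2.141
v -3.384 -3.156 -2.386
v -3.773 -3.422 -2.458
v -4.048 -3.792 -2.337
v -4.135 -4.167 -2.056
v -4.012 -4.446 -1.691
v -3.711 -4.554 -1.338
v -3.312 -4.464 -1.093
v -2.924 -4.198 -1.021
v -0.939 2.915 3.716
v 0.144 3.639 5.247
v -0.772 3.986 3.092
v 0.311 4.709 4.623
v 0.509 2.271 2.997
v 1.592 2.994 4.528
v 0.676 3.341 2.373
v 1.759 4.065 3.904
v -2.754 2.02 -2.649
v -3.127 1.218 -1.104
v -2.714 2.85 -2.209
v -3.088 2.048 -0.664
v -1.972 1.912 -2.516
v -2.346 1.11 -0.971
v -1.933 2.742 -2.076
v -2.306 1.94 -0.531
v -3.769 2.333 0.77
v -3.236 1.728 0.082
v -4.211 1.307 1.33
v -2.801 1.902 0.745
v -2.933 2.328 1.422
v -3.554 2.758 1.717
v -4.302 2.938 1.458
v -4.737 2.764 0.795
v -4.605 2.338 0.118
v -3.983 1.908 -0.177
f 2 1 4
f 2 4 3
f 4 1 5
f 4 5 3
f 5 1 6
f 5 6 3
f 6 1 7
f 6 7 3
f 7 1 8
f 7 8 3
f 8 1 9
f 8 9 3
f 9 1 10
f 9 10 3
f 10 1 11
f 10 11 3
f 11 1 12
f 11 12 3
f 12 1 13
f 12 13 3
f 13 1 14
f 13 14 3
f 14 1 2
f 14 2 3
f 16 18 15
f 19 16 15
f 15 18 17
f 17 19 15
f 16 22 18
f 20 16 19
f 20 22 16
f 18 22 17
f 21 19 17
f 17 22 21
f 21 20 19
f 22 20 21
f 24 26 23
f 27 24 23
f 23 26 25
f 25 27 23
f 24 30 26
f 28 24 27
f 28 30 24
f 26 30 25
f 29 27 25
f 25 30 29
f 29 28 27
f 30 28 29
f 32 31 34
f 32 34 33
f 34 31 35
f 34 35 33
f 35 31 36
f 35 36 33
f 36 31 37
f 36 37 33
f 37 31 38
f 37 38 33
f 38 31 39
f 38 39 33
f 39 31 40
f 39 40 33
f 40 31 32
f 40 32 33



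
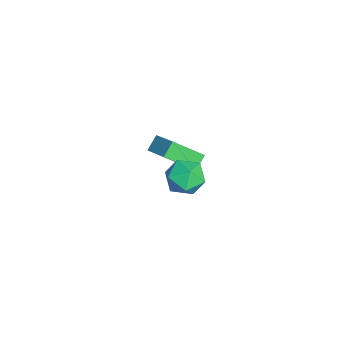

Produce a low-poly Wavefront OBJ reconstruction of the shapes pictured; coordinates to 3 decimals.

v 1.392 -1.343 0.579
v 2.238 -1.724 0.238
v 1.402 -2.396 1.782
v 2.248 -2.777 1.441
v 2.237 -1.869 1.831
v 2.23 -1.218 1.087
v 1.41 -2.902 0.933
v 1.403 -2.251 0.189
v 2.249 -2.688 0.457
v 2.76 -2.049 1.012
v 0.88 -2.071 1.008
v 1.391 -1.432 1.563
v -4.457 -3.341 -2.173
v -3.146 -2.588 -1.373
v -4.588 -1.895 -3.319
v -3.278 -1.142 -2.519
v -3.882 -3.738 -2.741
v -2.572 -2.985 -1.941
v -4.014 -2.292 -3.887
v -2.703 -1.539 -3.087
f 1 12 6
f 1 6 2
f 1 2 8
f 1 8 11
f 1 11 12
f 2 6 10
f 6 12 5
f 12 11 3
f 11 8 7
f 8 2 9
f 4 10 5
f 4 5 3
f 4 3 7
f 4 7 9
f 4 9 10
f 5 10 6
f 3 5 12
f 7 3 11
f 9 7 8
f 10 9 2
f 14 16 13
f 17 14 13
f 13 16 15
f 15 17 13
f 14 20 16
f 18 14 17
f 18 20 14
f 16 20 15
f 19 17 15
f 15 20 19
f 19 18 17
f 20 18 19



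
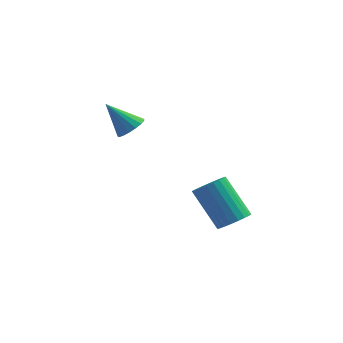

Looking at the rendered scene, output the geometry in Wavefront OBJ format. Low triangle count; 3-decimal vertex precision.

v -1.553 1.654 1.577
v -1.213 1.133 1.897
v -2.627 1.706 2.803
v -1.065 1.41 2.015
v -1.029 1.742 2.032
v -1.113 2.055 1.946
v -1.298 2.275 1.774
v -1.542 2.354 1.558
v -1.788 2.272 1.346
v -1.98 2.048 1.187
v -2.075 1.735 1.117
v -2.05 1.402 1.153
v -1.912 1.128 1.286
v -1.691 0.974 1.486
v -1.439 0.976 1.706
v 3.407 -1.359 -1.371
v 4.004 -1.415 -0.905
v 2.831 -0.778 0.677
v 2.233 -0.721 0.211
v 4.03 -1.135 -0.999
v 2.857 -0.498 0.583
v 3.961 -0.889 -1.149
v 2.788 -0.252 0.433
v 3.808 -0.714 -1.333
v 2.634 -0.077 0.249
v 3.593 -0.638 -1.523
v 2.42 -0.001 0.059
v 3.35 -0.671 -1.69
v 2.177 -0.034 -0.108
v 3.116 -0.809 -1.808
v 1.943 -0.172 -0.226
v 2.926 -1.031 -1.86
v 1.753 -0.394 -0.278
v 2.809 -1.302 -1.837
v 1.636 -0.665 -0.255
v 2.783 -1.582 -1.743
v 1.61 -0.945 -0.161
v 2.852 -1.828 -1.593
v 1.679 -1.191 -0.011
v 3.006 -2.003 -1.409
v 1.832 -1.366 0.173
v 3.22 -2.079 -1.219
v 2.047 -1.442 0.363
v 3.463 -2.046 -1.052
v 2.29 -1.409 0.53
v 3.697 -1.908 -0.934
v 2.524 -1.271 0.648
v 3.887 -1.686 -0.882
v 2.714 -1.049 0.7
f 2 1 4
f 2 4 3
f 4 1 5
f 4 5 3
f 5 1 6
f 5 6 3
f 6 1 7
f 6 7 3
f 7 1 8
f 7 8 3
f 8 1 9
f 8 9 3
f 9 1 10
f 9 10 3
f 10 1 11
f 10 11 3
f 11 1 12
f 11 12 3
f 12 1 13
f 12 13 3
f 13 1 14
f 13 14 3
f 14 1 15
f 14 15 3
f 15 1 2
f 15 2 3
f 17 16 20
f 17 20 18
f 18 20 21
f 18 21 19
f 20 16 22
f 20 22 21
f 21 22 23
f 21 23 19
f 22 16 24
f 22 24 23
f 23 24 25
f 23 25 19
f 24 16 26
f 24 26 25
f 25 26 27
f 25 27 19
f 26 16 28
f 26 28 27
f 27 28 29
f 27 29 19
f 28 16 30
f 28 30 29
f 29 30 31
f 29 31 19
f 30 16 32
f 30 32 31
f 31 32 33
f 31 33 19
f 32 16 34
f 32 34 33
f 33 34 35
f 33 35 19
f 34 16 36
f 34 36 35
f 35 36 37
f 35 37 19
f 36 16 38
f 36 38 37
f 37 38 39
f 37 39 19
f 38 16 40
f 38 40 39
f 39 40 41
f 39 41 19
f 40 16 42
f 40 42 41
f 41 42 43
f 41 43 19
f 42 16 44
f 42 44 43
f 43 44 45
f 43 45 19
f 44 16 46
f 44 46 45
f 45 46 47
f 45 47 19
f 46 16 48
f 46 48 47
f 47 48 49
f 47 49 19
f 48 16 17
f 48 17 49
f 49 17 18
f 49 18 19



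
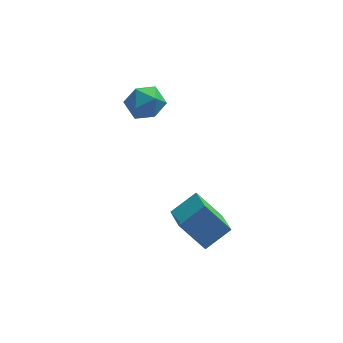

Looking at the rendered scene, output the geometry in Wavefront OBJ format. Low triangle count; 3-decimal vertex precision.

v -0.818 3.499 2.123
v 0.172 3.389 1.437
v -0.952 1.551 2.243
v 0.038 1.441 1.557
v 0.127 1.88 2.681
v 0.209 3.084 2.606
v -0.989 1.856 1.074
v -0.907 3.06 0.999
v 0.066 2.374 0.789
v 0.756 2.388 1.782
v -1.536 2.552 1.898
v -0.846 2.566 2.891
v 2.075 -5.246 -3.324
v 0.756 -4.734 -1.705
v 1.822 -3.327 -4.137
v 0.503 -2.815 -2.518
v 3.457 -4.665 -2.382
v 2.138 -4.153 -0.763
v 3.204 -2.746 -3.195
v 1.885 -2.234 -1.576
f 1 12 6
f 1 6 2
f 1 2 8
f 1 8 11
f 1 11 12
f 2 6 10
f 6 12 5
f 12 11 3
f 11 8 7
f 8 2 9
f 4 10 5
f 4 5 3
f 4 3 7
f 4 7 9
f 4 9 10
f 5 10 6
f 3 5 12
f 7 3 11
f 9 7 8
f 10 9 2
f 14 16 13
f 17 14 13
f 13 16 15
f 15 17 13
f 14 20 16
f 18 14 17
f 18 20 14
f 16 20 15
f 19 17 15
f 15 20 19
f 19 18 17
f 20 18 19



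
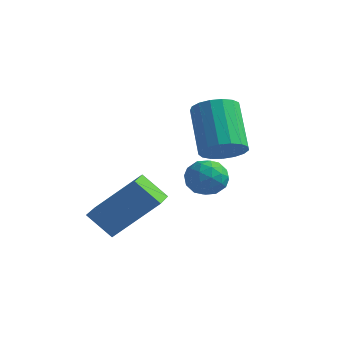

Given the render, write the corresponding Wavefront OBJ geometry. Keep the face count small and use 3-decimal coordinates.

v 0.274 -0.745 -4.743
v -0.567 -1.009 -3.885
v -0.26 0.336 -4.933
v -1.101 0.071 -4.076
v 1.541 0.149 -3.224
v 0.7 -0.116 -2.367
v 1.007 1.229 -3.415
v 0.166 0.965 -2.557
v 2.209 2.629 -1.554
v 2.909 2.99 -1.291
v 1.87 3.931 0.178
v 1.171 3.571 -0.086
v 2.764 3.247 -1.558
v 1.726 4.188 -0.089
v 2.492 3.362 -1.823
v 1.454 4.303 -0.355
v 2.156 3.309 -2.028
v 1.117 4.25 -0.559
v 1.831 3.101 -2.124
v 0.793 4.042 -0.655
v 1.593 2.784 -2.089
v 0.555 3.726 -0.62
v 1.497 2.433 -1.932
v 0.458 3.374 -0.463
v 1.563 2.126 -1.688
v 0.525 3.067 -0.22
v 1.778 1.934 -1.414
v 0.739 2.876 0.055
v 2.091 1.902 -1.172
v 1.053 2.844 0.297
v 2.431 2.037 -1.017
v 1.393 2.978 0.451
v 2.721 2.307 -0.986
v 1.682 3.248 0.483
v 2.893 2.651 -1.085
v 1.855 3.592 0.384
v 2.19 2.063 -2.355
v 2.569 1.853 -1.722
v 2.291 0.907 -2.798
v 2.67 0.697 -2.165
v 1.924 0.872 -2.125
v 1.862 1.586 -1.851
v 2.998 1.174 -2.669
v 2.936 1.888 -2.395
v 3.069 1.304 -1.916
v 2.405 1.117 -1.58
v 2.455 1.643 -2.94
v 1.791 1.456 -2.604
v 2.371 2.059 -1.999
v 2.489 0.701 -2.521
v 2.051 0.803 -2.497
v 2.274 0.68 -2.125
v 1.955 1.902 -2.075
v 2.178 1.779 -1.703
v 1.798 1.202 -1.94
v 2.682 0.981 -2.817
v 2.905 0.858 -2.445
v 2.586 2.08 -2.395
v 2.809 1.957 -2.023
v 3.062 1.558 -2.58
v 2.888 1.613 -1.741
v 2.947 0.934 -2.002
v 3.14 1.214 -2.298
v 3.103 1.634 -2.137
v 2.497 1.503 -1.544
v 2.557 0.824 -1.804
v 2.118 0.926 -1.781
v 2.081 1.346 -1.62
v 2.791 1.18 -1.658
v 2.303 1.936 -2.716
v 2.363 1.257 -2.976
v 2.779 1.414 -2.9
v 2.742 1.834 -2.739
v 1.913 1.826 -2.518
v 1.972 1.147 -2.779
v 1.757 1.126 -2.383
v 1.72 1.546 -2.222
v 2.069 1.58 -2.862
f 2 4 1
f 5 2 1
f 1 4 3
f 3 5 1
f 2 8 4
f 6 2 5
f 6 8 2
f 4 8 3
f 7 5 3
f 3 8 7
f 7 6 5
f 8 6 7
f 10 9 13
f 10 13 11
f 11 13 14
f 11 14 12
f 13 9 15
f 13 15 14
f 14 15 16
f 14 16 12
f 15 9 17
f 15 17 16
f 16 17 18
f 16 18 12
f 17 9 19
f 17 19 18
f 18 19 20
f 18 20 12
f 19 9 21
f 19 21 20
f 20 21 22
f 20 22 12
f 21 9 23
f 21 23 22
f 22 23 24
f 22 24 12
f 23 9 25
f 23 25 24
f 24 25 26
f 24 26 12
f 25 9 27
f 25 27 26
f 26 27 28
f 26 28 12
f 27 9 29
f 27 29 28
f 28 29 30
f 28 30 12
f 29 9 31
f 29 31 30
f 30 31 32
f 30 32 12
f 31 9 33
f 31 33 32
f 32 33 34
f 32 34 12
f 33 9 35
f 33 35 34
f 34 35 36
f 34 36 12
f 35 9 10
f 35 10 36
f 36 10 11
f 36 11 12
f 37 74 53
f 74 48 77
f 53 77 42
f 74 77 53
f 37 53 49
f 53 42 54
f 49 54 38
f 53 54 49
f 37 49 58
f 49 38 59
f 58 59 44
f 49 59 58
f 37 58 70
f 58 44 73
f 70 73 47
f 58 73 70
f 37 70 74
f 70 47 78
f 74 78 48
f 70 78 74
f 38 54 65
f 54 42 68
f 65 68 46
f 54 68 65
f 42 77 55
f 77 48 76
f 55 76 41
f 77 76 55
f 48 78 75
f 78 47 71
f 75 71 39
f 78 71 75
f 47 73 72
f 73 44 60
f 72 60 43
f 73 60 72
f 44 59 64
f 59 38 61
f 64 61 45
f 59 61 64
f 40 66 52
f 66 46 67
f 52 67 41
f 66 67 52
f 40 52 50
f 52 41 51
f 50 51 39
f 52 51 50
f 40 50 57
f 50 39 56
f 57 56 43
f 50 56 57
f 40 57 62
f 57 43 63
f 62 63 45
f 57 63 62
f 40 62 66
f 62 45 69
f 66 69 46
f 62 69 66
f 41 67 55
f 67 46 68
f 55 68 42
f 67 68 55
f 39 51 75
f 51 41 76
f 75 76 48
f 51 76 75
f 43 56 72
f 56 39 71
f 72 71 47
f 56 71 72
f 45 63 64
f 63 43 60
f 64 60 44
f 63 60 64
f 46 69 65
f 69 45 61
f 65 61 38
f 69 61 65



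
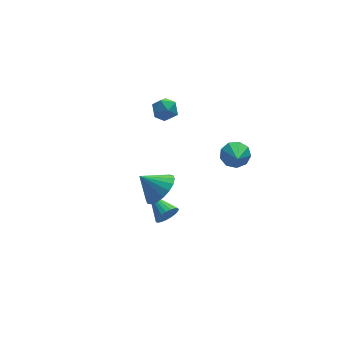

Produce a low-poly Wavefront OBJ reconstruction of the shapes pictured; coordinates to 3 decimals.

v -2.047 -0.74 -2.784
v -1.742 -0.426 -3.368
v -2.533 0.86 -2.176
v -2.025 -0.476 -3.464
v -2.312 -0.571 -3.442
v -2.554 -0.696 -3.307
v -2.708 -0.828 -3.081
v -2.747 -0.946 -2.804
v -2.665 -1.027 -2.523
v -2.477 -1.059 -2.288
v -2.214 -1.036 -2.138
v -1.922 -0.962 -2.1
v -1.652 -0.85 -2.18
v -1.45 -0.718 -2.364
v -1.351 -0.591 -2.621
v -1.373 -0.489 -2.907
v -1.511 -0.431 -3.171
v 0.953 -2.733 3.345
v 1.295 -2.384 3.992
v 0.587 -3.987 4.215
v 0.759 -2.247 3.964
v 0.314 -2.337 3.647
v 0.168 -2.612 3.189
v 0.389 -2.943 2.804
v 0.874 -3.176 2.672
v 1.396 -3.201 2.855
v 1.711 -3.007 3.268
v 1.671 -2.685 3.717
v -1.157 3.975 1.295
v -0.548 4.534 1.371
v -0.632 3.266 2.309
v -0.023 3.825 2.385
v -0.802 4.029 2.59
v -1.126 4.467 1.963
v -0.054 3.333 1.717
v -0.378 3.771 1.09
v 0.134 4.138 1.632
v -0.328 4.568 2.172
v -0.852 3.232 1.508
v -1.314 3.662 2.048
v -3.27 -3.278 2.286
v -2.756 -3.808 3.047
v -4.21 -2.802 3.254
v -2.541 -3.387 3.048
v -2.471 -2.945 2.899
v -2.56 -2.569 2.628
v -2.789 -2.333 2.29
v -3.113 -2.285 1.951
v -3.468 -2.433 1.678
v -3.785 -2.748 1.526
v -3.999 -3.168 1.524
v -4.069 -3.61 1.674
v -3.981 -3.986 1.945
v -3.752 -4.222 2.283
v -3.427 -4.271 2.622
v -3.072 -4.123 2.895
f 2 1 4
f 2 4 3
f 4 1 5
f 4 5 3
f 5 1 6
f 5 6 3
f 6 1 7
f 6 7 3
f 7 1 8
f 7 8 3
f 8 1 9
f 8 9 3
f 9 1 10
f 9 10 3
f 10 1 11
f 10 11 3
f 11 1 12
f 11 12 3
f 12 1 13
f 12 13 3
f 13 1 14
f 13 14 3
f 14 1 15
f 14 15 3
f 15 1 16
f 15 16 3
f 16 1 17
f 16 17 3
f 17 1 2
f 17 2 3
f 19 18 21
f 19 21 20
f 21 18 22
f 21 22 20
f 22 18 23
f 22 23 20
f 23 18 24
f 23 24 20
f 24 18 25
f 24 25 20
f 25 18 26
f 25 26 20
f 26 18 27
f 26 27 20
f 27 18 28
f 27 28 20
f 28 18 19
f 28 19 20
f 29 40 34
f 29 34 30
f 29 30 36
f 29 36 39
f 29 39 40
f 30 34 38
f 34 40 33
f 40 39 31
f 39 36 35
f 36 30 37
f 32 38 33
f 32 33 31
f 32 31 35
f 32 35 37
f 32 37 38
f 33 38 34
f 31 33 40
f 35 31 39
f 37 35 36
f 38 37 30
f 42 41 44
f 42 44 43
f 44 41 45
f 44 45 43
f 45 41 46
f 45 46 43
f 46 41 47
f 46 47 43
f 47 41 48
f 47 48 43
f 48 41 49
f 48 49 43
f 49 41 50
f 49 50 43
f 50 41 51
f 50 51 43
f 51 41 52
f 51 52 43
f 52 41 53
f 52 53 43
f 53 41 54
f 53 54 43
f 54 41 55
f 54 55 43
f 55 41 56
f 55 56 43
f 56 41 42
f 56 42 43



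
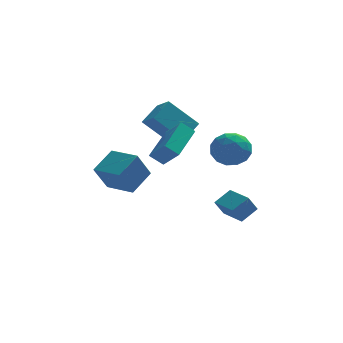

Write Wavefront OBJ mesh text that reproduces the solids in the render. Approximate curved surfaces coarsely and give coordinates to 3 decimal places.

v -1.707 -4.29 1.775
v -2.384 -4.189 2.344
v -0.773 -2.512 2.57
v -1.45 -2.411 3.139
v -1.03 -5.069 2.721
v -1.707 -4.968 3.29
v -0.096 -3.291 3.516
v -0.773 -3.19 4.085
v -2.364 1.034 2.509
v -1.854 0.161 3.118
v -1.508 2.042 3.237
v -0.999 1.17 3.847
v -0.841 0.85 0.973
v -0.332 -0.022 1.583
v 0.014 1.859 1.702
v 0.524 0.986 2.311
v -4.289 -2.153 -0.58
v -4.973 -2.703 0.864
v -3.347 -1.146 0.25
v -4.031 -1.696 1.694
v -3.109 -3.344 -0.474
v -3.793 -3.894 0.97
v -2.167 -2.337 0.356
v -2.851 -2.887 1.8
v 1.981 -1.386 -2.833
v 2.836 -0.888 -2.209
v 1.214 -0.062 -2.841
v 2.069 0.436 -2.216
v 2.491 -1.096 -3.764
v 3.346 -0.598 -3.139
v 1.724 0.228 -3.771
v 2.579 0.726 -3.147
v 1.775 2.92 -0.337
v 2.887 2.926 -0.022
v 1.673 1.094 0.062
v 2.785 1.1 0.377
v 1.999 1.651 1.021
v 2.062 2.78 0.775
v 2.498 1.24 -0.735
v 2.561 2.369 -0.981
v 3.335 1.888 -0.268
v 3.026 2.142 0.818
v 1.534 1.878 -0.778
v 1.225 2.132 0.308
v 2.34 3.083 -0.214
v 2.22 0.937 0.254
v 1.758 1.261 0.633
v 2.412 1.265 0.818
v 1.854 2.997 0.254
v 2.509 3.001 0.439
v 1.986 2.252 1.052
v 2.051 1.019 -0.399
v 2.706 1.023 -0.214
v 2.148 2.755 -0.778
v 2.802 2.759 -0.593
v 2.574 1.768 -1.012
v 3.257 2.477 -0.173
v 3.197 1.404 0.061
v 3.028 1.486 -0.593
v 3.065 2.149 -0.737
v 3.075 2.626 0.464
v 3.016 1.553 0.698
v 2.553 1.877 1.077
v 2.59 2.54 0.933
v 3.338 2.016 0.32
v 1.544 2.467 -0.658
v 1.485 1.394 -0.424
v 1.97 1.48 -0.893
v 2.007 2.143 -1.037
v 1.363 2.616 -0.021
v 1.303 1.543 0.213
v 1.495 1.871 0.777
v 1.532 2.534 0.633
v 1.222 2.004 -0.28
f 2 4 1
f 5 2 1
f 1 4 3
f 3 5 1
f 2 8 4
f 6 2 5
f 6 8 2
f 4 8 3
f 7 5 3
f 3 8 7
f 7 6 5
f 8 6 7
f 10 12 9
f 13 10 9
f 9 12 11
f 11 13 9
f 10 16 12
f 14 10 13
f 14 16 10
f 12 16 11
f 15 13 11
f 11 16 15
f 15 14 13
f 16 14 15
f 18 20 17
f 21 18 17
f 17 20 19
f 19 21 17
f 18 24 20
f 22 18 21
f 22 24 18
f 20 24 19
f 23 21 19
f 19 24 23
f 23 22 21
f 24 22 23
f 26 28 25
f 29 26 25
f 25 28 27
f 27 29 25
f 26 32 28
f 30 26 29
f 30 32 26
f 28 32 27
f 31 29 27
f 27 32 31
f 31 30 29
f 32 30 31
f 33 70 49
f 70 44 73
f 49 73 38
f 70 73 49
f 33 49 45
f 49 38 50
f 45 50 34
f 49 50 45
f 33 45 54
f 45 34 55
f 54 55 40
f 45 55 54
f 33 54 66
f 54 40 69
f 66 69 43
f 54 69 66
f 33 66 70
f 66 43 74
f 70 74 44
f 66 74 70
f 34 50 61
f 50 38 64
f 61 64 42
f 50 64 61
f 38 73 51
f 73 44 72
f 51 72 37
f 73 72 51
f 44 74 71
f 74 43 67
f 71 67 35
f 74 67 71
f 43 69 68
f 69 40 56
f 68 56 39
f 69 56 68
f 40 55 60
f 55 34 57
f 60 57 41
f 55 57 60
f 36 62 48
f 62 42 63
f 48 63 37
f 62 63 48
f 36 48 46
f 48 37 47
f 46 47 35
f 48 47 46
f 36 46 53
f 46 35 52
f 53 52 39
f 46 52 53
f 36 53 58
f 53 39 59
f 58 59 41
f 53 59 58
f 36 58 62
f 58 41 65
f 62 65 42
f 58 65 62
f 37 63 51
f 63 42 64
f 51 64 38
f 63 64 51
f 35 47 71
f 47 37 72
f 71 72 44
f 47 72 71
f 39 52 68
f 52 35 67
f 68 67 43
f 52 67 68
f 41 59 60
f 59 39 56
f 60 56 40
f 59 56 60
f 42 65 61
f 65 41 57
f 61 57 34
f 65 57 61



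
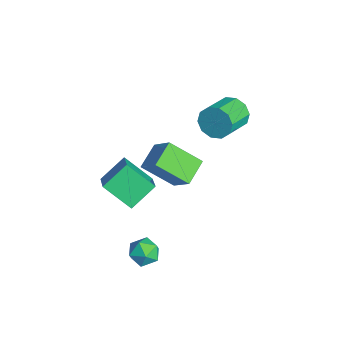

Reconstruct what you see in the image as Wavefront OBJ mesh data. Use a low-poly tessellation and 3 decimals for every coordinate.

v 3.34 -0.557 -3.843
v 4.141 -0.814 -3.842
v 2.939 -1.806 -3.478
v 3.74 -2.063 -3.477
v 3.471 -1.522 -2.892
v 3.719 -0.75 -3.117
v 3.361 -1.87 -4.203
v 3.609 -1.098 -4.428
v 4.154 -1.625 -4.065
v 4.222 -1.41 -3.254
v 2.858 -1.21 -4.066
v 2.926 -0.995 -3.255
v -0.44 -2.335 -1.74
v -0.857 -1.061 -0.794
v 0.481 -1.209 -2.85
v 0.064 0.064 -1.905
v 0.956 -2.564 -0.815
v 0.539 -1.291 0.13
v 1.877 -1.439 -1.926
v 1.46 -0.165 -0.98
v -0.649 4.194 1.489
v -0.083 4.354 0.782
v 1.036 3.147 1.405
v 0.469 2.986 2.111
v 0.061 4.706 1.205
v 1.179 3.498 1.828
v -0.067 4.861 1.737
v 1.052 3.654 2.36
v -0.417 4.762 2.174
v 0.701 3.555 2.797
v -0.856 4.446 2.349
v 0.263 3.238 2.972
v -1.216 4.033 2.195
v -0.097 2.826 2.818
v -1.359 3.682 1.772
v -0.241 2.474 2.395
v -1.232 3.526 1.24
v -0.113 2.319 1.863
v -0.881 3.625 0.803
v 0.237 2.418 1.426
v -0.443 3.942 0.628
v 0.676 2.734 1.251
v -3.54 1.147 -3.139
v -2.367 1.583 -1.887
v -2.787 2.627 -4.359
v -1.615 3.063 -3.107
v -2.565 0.177 -3.713
v -1.393 0.613 -2.461
v -1.813 1.657 -4.933
v -0.64 2.093 -3.681
f 1 12 6
f 1 6 2
f 1 2 8
f 1 8 11
f 1 11 12
f 2 6 10
f 6 12 5
f 12 11 3
f 11 8 7
f 8 2 9
f 4 10 5
f 4 5 3
f 4 3 7
f 4 7 9
f 4 9 10
f 5 10 6
f 3 5 12
f 7 3 11
f 9 7 8
f 10 9 2
f 14 16 13
f 17 14 13
f 13 16 15
f 15 17 13
f 14 20 16
f 18 14 17
f 18 20 14
f 16 20 15
f 19 17 15
f 15 20 19
f 19 18 17
f 20 18 19
f 22 21 25
f 22 25 23
f 23 25 26
f 23 26 24
f 25 21 27
f 25 27 26
f 26 27 28
f 26 28 24
f 27 21 29
f 27 29 28
f 28 29 30
f 28 30 24
f 29 21 31
f 29 31 30
f 30 31 32
f 30 32 24
f 31 21 33
f 31 33 32
f 32 33 34
f 32 34 24
f 33 21 35
f 33 35 34
f 34 35 36
f 34 36 24
f 35 21 37
f 35 37 36
f 36 37 38
f 36 38 24
f 37 21 39
f 37 39 38
f 38 39 40
f 38 40 24
f 39 21 41
f 39 41 40
f 40 41 42
f 40 42 24
f 41 21 22
f 41 22 42
f 42 22 23
f 42 23 24
f 44 46 43
f 47 44 43
f 43 46 45
f 45 47 43
f 44 50 46
f 48 44 47
f 48 50 44
f 46 50 45
f 49 47 45
f 45 50 49
f 49 48 47
f 50 48 49



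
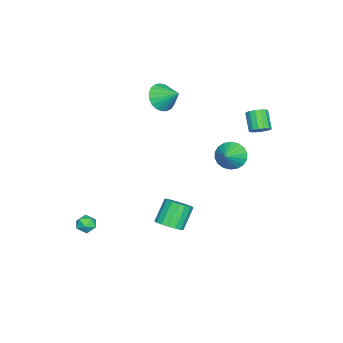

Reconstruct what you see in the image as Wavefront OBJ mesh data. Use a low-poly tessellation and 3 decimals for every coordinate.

v 3.685 -3.132 -3.744
v 4.014 -2.818 -3.292
v 3.826 -4.022 -3.228
v 4.155 -3.708 -2.776
v 3.524 -3.613 -2.838
v 3.437 -3.063 -3.156
v 4.403 -3.777 -3.364
v 4.316 -3.227 -3.682
v 4.458 -3.217 -3.057
v 3.915 -3.115 -2.732
v 3.925 -3.725 -3.788
v 3.382 -3.623 -3.463
v -3.175 2.294 -1.086
v -2.705 2.436 -1.888
v -2.005 2.326 -0.394
v -2.792 2.825 -1.76
v -2.954 3.109 -1.499
v -3.16 3.231 -1.156
v -3.369 3.167 -0.799
v -3.54 2.931 -0.499
v -3.639 2.568 -0.316
v -3.645 2.151 -0.285
v -3.559 1.762 -0.412
v -3.396 1.478 -0.673
v -3.19 1.356 -1.016
v -2.981 1.42 -1.373
v -2.81 1.656 -1.673
v -2.712 2.019 -1.857
v -2.26 4.221 2.027
v -1.796 4.261 2.436
v -2.556 3.798 3.342
v -3.02 3.759 2.933
v -1.947 4.543 2.454
v -2.707 4.081 3.36
v -2.181 4.74 2.357
v -2.941 4.278 3.264
v -2.437 4.797 2.172
v -3.197 4.335 3.078
v -2.645 4.7 1.948
v -3.405 4.238 2.854
v -2.75 4.475 1.745
v -3.51 4.013 2.651
v -2.724 4.182 1.618
v -3.484 3.719 2.524
v -2.573 3.899 1.6
v -3.333 3.437 2.506
v -2.339 3.702 1.696
v -3.099 3.24 2.603
v -2.083 3.645 1.882
v -2.843 3.183 2.788
v -1.875 3.742 2.106
v -2.635 3.28 3.012
v -1.77 3.967 2.309
v -2.53 3.505 3.215
v -3.13 -1.731 2.798
v -2.571 -2.286 3.364
v -2.79 -0.609 3.562
v -2.312 -2.17 3.078
v -2.194 -1.978 2.743
v -2.237 -1.743 2.418
v -2.436 -1.506 2.159
v -2.754 -1.308 2.01
v -3.137 -1.183 1.997
v -3.519 -1.153 2.123
v -3.834 -1.223 2.365
v -4.027 -1.381 2.682
v -4.065 -1.599 3.019
v -3.941 -1.84 3.318
v -3.677 -2.062 3.527
v -3.319 -2.227 3.609
v -2.927 -2.307 3.552
v 4.273 1.393 -1.875
v 4.793 1.93 -1.59
v 3.887 2.163 -0.379
v 3.367 1.627 -0.665
v 4.556 2.138 -1.807
v 3.651 2.372 -0.596
v 4.255 2.176 -2.04
v 3.349 2.409 -0.829
v 3.957 2.034 -2.235
v 3.052 2.268 -1.024
v 3.732 1.746 -2.348
v 2.826 1.979 -1.137
v 3.631 1.377 -2.352
v 2.725 1.61 -1.142
v 3.677 1.011 -2.248
v 2.771 1.245 -1.037
v 3.859 0.733 -2.058
v 2.953 0.967 -0.847
v 4.136 0.607 -1.826
v 3.231 0.84 -0.615
v 4.445 0.66 -1.606
v 3.539 0.893 -0.395
v 4.714 0.882 -1.447
v 3.808 1.115 -0.236
v 4.882 1.22 -1.387
v 3.976 1.454 -0.176
v 4.91 1.599 -1.438
v 4.005 1.832 -0.227
f 1 12 6
f 1 6 2
f 1 2 8
f 1 8 11
f 1 11 12
f 2 6 10
f 6 12 5
f 12 11 3
f 11 8 7
f 8 2 9
f 4 10 5
f 4 5 3
f 4 3 7
f 4 7 9
f 4 9 10
f 5 10 6
f 3 5 12
f 7 3 11
f 9 7 8
f 10 9 2
f 14 13 16
f 14 16 15
f 16 13 17
f 16 17 15
f 17 13 18
f 17 18 15
f 18 13 19
f 18 19 15
f 19 13 20
f 19 20 15
f 20 13 21
f 20 21 15
f 21 13 22
f 21 22 15
f 22 13 23
f 22 23 15
f 23 13 24
f 23 24 15
f 24 13 25
f 24 25 15
f 25 13 26
f 25 26 15
f 26 13 27
f 26 27 15
f 27 13 28
f 27 28 15
f 28 13 14
f 28 14 15
f 30 29 33
f 30 33 31
f 31 33 34
f 31 34 32
f 33 29 35
f 33 35 34
f 34 35 36
f 34 36 32
f 35 29 37
f 35 37 36
f 36 37 38
f 36 38 32
f 37 29 39
f 37 39 38
f 38 39 40
f 38 40 32
f 39 29 41
f 39 41 40
f 40 41 42
f 40 42 32
f 41 29 43
f 41 43 42
f 42 43 44
f 42 44 32
f 43 29 45
f 43 45 44
f 44 45 46
f 44 46 32
f 45 29 47
f 45 47 46
f 46 47 48
f 46 48 32
f 47 29 49
f 47 49 48
f 48 49 50
f 48 50 32
f 49 29 51
f 49 51 50
f 50 51 52
f 50 52 32
f 51 29 53
f 51 53 52
f 52 53 54
f 52 54 32
f 53 29 30
f 53 30 54
f 54 30 31
f 54 31 32
f 56 55 58
f 56 58 57
f 58 55 59
f 58 59 57
f 59 55 60
f 59 60 57
f 60 55 61
f 60 61 57
f 61 55 62
f 61 62 57
f 62 55 63
f 62 63 57
f 63 55 64
f 63 64 57
f 64 55 65
f 64 65 57
f 65 55 66
f 65 66 57
f 66 55 67
f 66 67 57
f 67 55 68
f 67 68 57
f 68 55 69
f 68 69 57
f 69 55 70
f 69 70 57
f 70 55 71
f 70 71 57
f 71 55 56
f 71 56 57
f 73 72 76
f 73 76 74
f 74 76 77
f 74 77 75
f 76 72 78
f 76 78 77
f 77 78 79
f 77 79 75
f 78 72 80
f 78 80 79
f 79 80 81
f 79 81 75
f 80 72 82
f 80 82 81
f 81 82 83
f 81 83 75
f 82 72 84
f 82 84 83
f 83 84 85
f 83 85 75
f 84 72 86
f 84 86 85
f 85 86 87
f 85 87 75
f 86 72 88
f 86 88 87
f 87 88 89
f 87 89 75
f 88 72 90
f 88 90 89
f 89 90 91
f 89 91 75
f 90 72 92
f 90 92 91
f 91 92 93
f 91 93 75
f 92 72 94
f 92 94 93
f 93 94 95
f 93 95 75
f 94 72 96
f 94 96 95
f 95 96 97
f 95 97 75
f 96 72 98
f 96 98 97
f 97 98 99
f 97 99 75
f 98 72 73
f 98 73 99
f 99 73 74
f 99 74 75



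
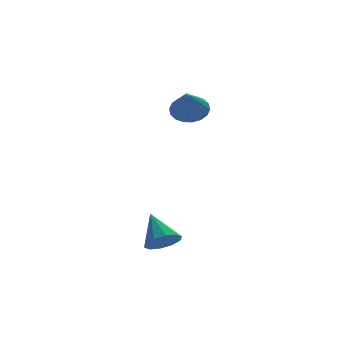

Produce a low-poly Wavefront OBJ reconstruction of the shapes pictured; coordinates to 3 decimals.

v -3.592 -3.33 -4.072
v -2.636 -3.221 -4.198
v -3.588 -1.83 -2.748
v -2.916 -2.87 -4.595
v -3.455 -2.694 -4.792
v -4.045 -2.761 -4.714
v -4.463 -3.045 -4.391
v -4.548 -3.438 -3.946
v -4.268 -3.789 -3.549
v -3.729 -3.965 -3.352
v -3.139 -3.898 -3.43
v -2.721 -3.614 -3.753
v 0.901 3.18 2.087
v 1.801 3.367 2.613
v 0.239 2.18 3.573
v 1.529 3.732 2.738
v 1.133 3.988 2.733
v 0.69 4.083 2.6
v 0.289 4 2.366
v 0.01 3.754 2.076
v -0.094 3.395 1.789
v 0 2.993 1.56
v 0.272 2.628 1.436
v 0.669 2.373 1.44
v 1.111 2.277 1.573
v 1.512 2.36 1.807
v 1.792 2.606 2.097
v 1.895 2.965 2.385
f 2 1 4
f 2 4 3
f 4 1 5
f 4 5 3
f 5 1 6
f 5 6 3
f 6 1 7
f 6 7 3
f 7 1 8
f 7 8 3
f 8 1 9
f 8 9 3
f 9 1 10
f 9 10 3
f 10 1 11
f 10 11 3
f 11 1 12
f 11 12 3
f 12 1 2
f 12 2 3
f 14 13 16
f 14 16 15
f 16 13 17
f 16 17 15
f 17 13 18
f 17 18 15
f 18 13 19
f 18 19 15
f 19 13 20
f 19 20 15
f 20 13 21
f 20 21 15
f 21 13 22
f 21 22 15
f 22 13 23
f 22 23 15
f 23 13 24
f 23 24 15
f 24 13 25
f 24 25 15
f 25 13 26
f 25 26 15
f 26 13 27
f 26 27 15
f 27 13 28
f 27 28 15
f 28 13 14
f 28 14 15



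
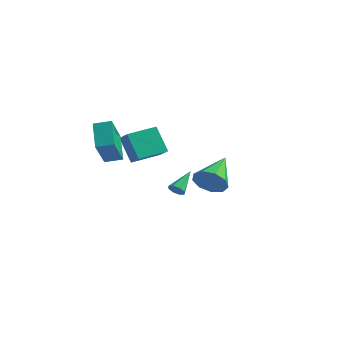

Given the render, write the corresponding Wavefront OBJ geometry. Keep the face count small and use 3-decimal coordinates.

v -1.548 1.875 -1.499
v -1.156 2.054 -1.79
v -1.552 3.285 -0.641
v -1.512 2.145 -1.942
v -1.89 2.078 -1.834
v -2.066 1.892 -1.53
v -1.939 1.697 -1.208
v -1.583 1.605 -1.056
v -1.206 1.672 -1.164
v -1.029 1.858 -1.468
v 2.857 -1.817 1.868
v 3.327 -2.084 2.685
v 2.523 0.177 2.712
v 3.761 -1.825 2.245
v 3.772 -1.562 1.628
v 3.355 -1.418 1.124
v 2.704 -1.461 0.968
v 2.125 -1.67 1.233
v 1.888 -1.948 1.795
v 2.104 -2.164 2.391
v 2.673 -2.218 2.743
v -3.923 1.064 0.312
v -4.903 1.419 1.767
v -3.092 2.629 0.49
v -4.072 2.983 1.946
v -3.048 0.517 1.034
v -4.028 0.871 2.49
v -2.217 2.081 1.213
v -3.197 2.436 2.668
v -3.695 -2.499 2.94
v -4.633 -1.383 3.977
v -4.051 -1.21 1.231
v -4.989 -0.093 2.269
v -2.851 -1.987 3.151
v -3.789 -0.87 4.189
v -3.207 -0.697 1.443
v -4.145 0.419 2.48
f 2 1 4
f 2 4 3
f 4 1 5
f 4 5 3
f 5 1 6
f 5 6 3
f 6 1 7
f 6 7 3
f 7 1 8
f 7 8 3
f 8 1 9
f 8 9 3
f 9 1 10
f 9 10 3
f 10 1 2
f 10 2 3
f 12 11 14
f 12 14 13
f 14 11 15
f 14 15 13
f 15 11 16
f 15 16 13
f 16 11 17
f 16 17 13
f 17 11 18
f 17 18 13
f 18 11 19
f 18 19 13
f 19 11 20
f 19 20 13
f 20 11 21
f 20 21 13
f 21 11 12
f 21 12 13
f 23 25 22
f 26 23 22
f 22 25 24
f 24 26 22
f 23 29 25
f 27 23 26
f 27 29 23
f 25 29 24
f 28 26 24
f 24 29 28
f 28 27 26
f 29 27 28
f 31 33 30
f 34 31 30
f 30 33 32
f 32 34 30
f 31 37 33
f 35 31 34
f 35 37 31
f 33 37 32
f 36 34 32
f 32 37 36
f 36 35 34
f 37 35 36



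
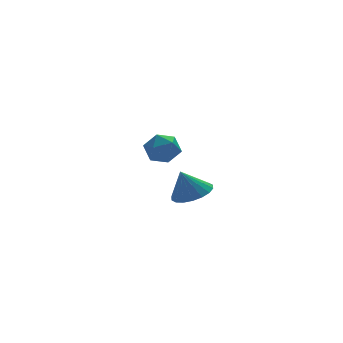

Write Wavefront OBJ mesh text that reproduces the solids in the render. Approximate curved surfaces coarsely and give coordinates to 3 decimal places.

v 0.347 3.653 1.599
v 1.009 2.952 1.898
v -0.449 2.528 0.722
v 0.213 1.827 1.021
v -0.437 2.223 1.684
v 0.054 2.918 2.226
v 0.506 2.562 0.394
v 0.997 3.257 0.936
v 1.107 2.278 1.153
v 0.524 2.068 1.951
v 0.036 3.412 0.669
v -0.547 3.202 1.467
v -0.73 -3.216 1.098
v 0.004 -2.504 1.288
v -1.25 -3.044 2.462
v -0.346 -2.25 1.123
v -0.772 -2.187 0.953
v -1.189 -2.327 0.811
v -1.516 -2.644 0.727
v -1.687 -3.074 0.716
v -1.669 -3.532 0.78
v -1.464 -3.927 0.908
v -1.114 -4.182 1.073
v -0.689 -4.245 1.243
v -0.271 -4.104 1.384
v 0.056 -3.787 1.469
v 0.227 -3.357 1.48
v 0.208 -2.899 1.416
f 1 12 6
f 1 6 2
f 1 2 8
f 1 8 11
f 1 11 12
f 2 6 10
f 6 12 5
f 12 11 3
f 11 8 7
f 8 2 9
f 4 10 5
f 4 5 3
f 4 3 7
f 4 7 9
f 4 9 10
f 5 10 6
f 3 5 12
f 7 3 11
f 9 7 8
f 10 9 2
f 14 13 16
f 14 16 15
f 16 13 17
f 16 17 15
f 17 13 18
f 17 18 15
f 18 13 19
f 18 19 15
f 19 13 20
f 19 20 15
f 20 13 21
f 20 21 15
f 21 13 22
f 21 22 15
f 22 13 23
f 22 23 15
f 23 13 24
f 23 24 15
f 24 13 25
f 24 25 15
f 25 13 26
f 25 26 15
f 26 13 27
f 26 27 15
f 27 13 28
f 27 28 15
f 28 13 14
f 28 14 15

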